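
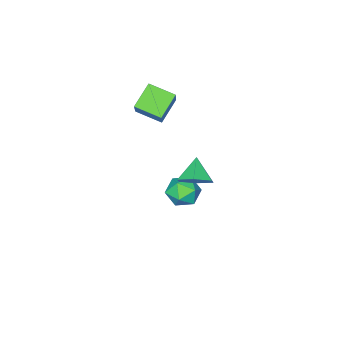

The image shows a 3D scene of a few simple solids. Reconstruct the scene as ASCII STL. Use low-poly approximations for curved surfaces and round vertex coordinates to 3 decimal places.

solid 
facet normal 0.535 0.529 -0.659
outer loop
vertex 1.295 1.812 3.016
vertex 0.466 2.24 2.686
vertex 0.973 2.652 3.429
endloop
endfacet
facet normal 0.396 -0.279 0.875
outer loop
vertex 1.295 1.812 3.016
vertex 0.973 2.652 3.429
vertex -0.306 1.48 3.634
endloop
endfacet
facet normal 0.536 0.529 -0.659
outer loop
vertex 0.973 2.652 3.429
vertex 0.466 2.24 2.686
vertex 0.144 3.081 3.099
endloop
endfacet
facet normal -0.180 0.357 0.917
outer loop
vertex 0.973 2.652 3.429
vertex 0.144 3.081 3.099
vertex -0.306 1.48 3.634
endloop
endfacet
facet normal 0.536 0.529 -0.658
outer loop
vertex 0.144 3.081 3.099
vertex 0.466 2.24 2.686
vertex -0.364 2.669 2.355
endloop
endfacet
facet normal -0.850 0.365 0.378
outer loop
vertex 0.144 3.081 3.099
vertex -0.364 2.669 2.355
vertex -0.306 1.48 3.634
endloop
endfacet
facet normal 0.536 0.529 -0.658
outer loop
vertex -0.364 2.669 2.355
vertex 0.466 2.24 2.686
vertex -0.042 1.829 1.942
endloop
endfacet
facet normal -0.944 -0.263 -0.201
outer loop
vertex -0.364 2.669 2.355
vertex -0.042 1.829 1.942
vertex -0.306 1.48 3.634
endloop
endfacet
facet normal 0.536 0.529 -0.658
outer loop
vertex -0.042 1.829 1.942
vertex 0.466 2.24 2.686
vertex 0.787 1.4 2.273
endloop
endfacet
facet normal -0.368 -0.898 -0.243
outer loop
vertex -0.042 1.829 1.942
vertex 0.787 1.4 2.273
vertex -0.306 1.48 3.634
endloop
endfacet
facet normal 0.535 0.529 -0.659
outer loop
vertex 0.787 1.4 2.273
vertex 0.466 2.24 2.686
vertex 1.295 1.812 3.016
endloop
endfacet
facet normal 0.302 -0.906 0.296
outer loop
vertex 0.787 1.4 2.273
vertex 1.295 1.812 3.016
vertex -0.306 1.48 3.634
endloop
endfacet
facet normal -0.679 0.511 0.527
outer loop
vertex -3.437 -1.486 -2.987
vertex -3.203 -2.062 -2.126
vertex -2.676 -1.161 -2.321
endloop
endfacet
facet normal -0.399 0.917 0.009
outer loop
vertex -3.437 -1.486 -2.987
vertex -2.676 -1.161 -2.321
vertex -2.53 -1.087 -3.37
endloop
endfacet
facet normal -0.520 0.592 -0.615
outer loop
vertex -3.437 -1.486 -2.987
vertex -2.53 -1.087 -3.37
vertex -2.967 -1.942 -3.824
endloop
endfacet
facet normal -0.875 -0.014 -0.484
outer loop
vertex -3.437 -1.486 -2.987
vertex -2.967 -1.942 -3.824
vertex -3.383 -2.544 -3.054
endloop
endfacet
facet normal -0.973 -0.064 0.222
outer loop
vertex -3.437 -1.486 -2.987
vertex -3.383 -2.544 -3.054
vertex -3.203 -2.062 -2.126
endloop
endfacet
facet normal 0.306 0.946 0.109
outer loop
vertex -2.53 -1.087 -3.37
vertex -2.676 -1.161 -2.321
vertex -1.737 -1.416 -2.746
endloop
endfacet
facet normal -0.147 0.291 0.945
outer loop
vertex -2.676 -1.161 -2.321
vertex -3.203 -2.062 -2.126
vertex -2.153 -2.018 -1.976
endloop
endfacet
facet normal -0.621 -0.639 0.453
outer loop
vertex -3.203 -2.062 -2.126
vertex -3.383 -2.544 -3.054
vertex -2.59 -2.873 -2.43
endloop
endfacet
facet normal -0.463 -0.559 -0.688
outer loop
vertex -3.383 -2.544 -3.054
vertex -2.967 -1.942 -3.824
vertex -2.444 -2.799 -3.479
endloop
endfacet
facet normal 0.111 0.421 -0.900
outer loop
vertex -2.967 -1.942 -3.824
vertex -2.53 -1.087 -3.37
vertex -1.917 -1.898 -3.674
endloop
endfacet
facet normal 0.875 0.014 0.484
outer loop
vertex -1.683 -2.474 -2.813
vertex -1.737 -1.416 -2.746
vertex -2.153 -2.018 -1.976
endloop
endfacet
facet normal 0.520 -0.592 0.615
outer loop
vertex -1.683 -2.474 -2.813
vertex -2.153 -2.018 -1.976
vertex -2.59 -2.873 -2.43
endloop
endfacet
facet normal 0.399 -0.917 -0.009
outer loop
vertex -1.683 -2.474 -2.813
vertex -2.59 -2.873 -2.43
vertex -2.444 -2.799 -3.479
endloop
endfacet
facet normal 0.679 -0.511 -0.527
outer loop
vertex -1.683 -2.474 -2.813
vertex -2.444 -2.799 -3.479
vertex -1.917 -1.898 -3.674
endloop
endfacet
facet normal 0.973 0.064 -0.222
outer loop
vertex -1.683 -2.474 -2.813
vertex -1.917 -1.898 -3.674
vertex -1.737 -1.416 -2.746
endloop
endfacet
facet normal 0.463 0.559 0.688
outer loop
vertex -2.153 -2.018 -1.976
vertex -1.737 -1.416 -2.746
vertex -2.676 -1.161 -2.321
endloop
endfacet
facet normal -0.111 -0.421 0.900
outer loop
vertex -2.59 -2.873 -2.43
vertex -2.153 -2.018 -1.976
vertex -3.203 -2.062 -2.126
endloop
endfacet
facet normal -0.306 -0.946 -0.109
outer loop
vertex -2.444 -2.799 -3.479
vertex -2.59 -2.873 -2.43
vertex -3.383 -2.544 -3.054
endloop
endfacet
facet normal 0.147 -0.291 -0.945
outer loop
vertex -1.917 -1.898 -3.674
vertex -2.444 -2.799 -3.479
vertex -2.967 -1.942 -3.824
endloop
endfacet
facet normal 0.621 0.639 -0.453
outer loop
vertex -1.737 -1.416 -2.746
vertex -1.917 -1.898 -3.674
vertex -2.53 -1.087 -3.37
endloop
endfacet
facet normal -0.779 -0.185 0.599
outer loop
vertex -2.185 -4.271 4.873
vertex -2.867 -2.926 4.401
vertex -3.171 -5.337 3.261
endloop
endfacet
facet normal 0.431 -0.851 0.299
outer loop
vertex -1.893 -5.034 2.279
vertex -2.185 -4.271 4.873
vertex -3.171 -5.337 3.261
endloop
endfacet
facet normal -0.779 -0.185 0.599
outer loop
vertex -3.171 -5.337 3.261
vertex -2.867 -2.926 4.401
vertex -3.853 -3.992 2.789
endloop
endfacet
facet normal -0.454 -0.491 -0.743
outer loop
vertex -3.853 -3.992 2.789
vertex -1.893 -5.034 2.279
vertex -3.171 -5.337 3.261
endloop
endfacet
facet normal 0.454 0.491 0.743
outer loop
vertex -2.185 -4.271 4.873
vertex -1.589 -2.623 3.419
vertex -2.867 -2.926 4.401
endloop
endfacet
facet normal 0.431 -0.851 0.299
outer loop
vertex -0.907 -3.968 3.891
vertex -2.185 -4.271 4.873
vertex -1.893 -5.034 2.279
endloop
endfacet
facet normal 0.454 0.491 0.743
outer loop
vertex -0.907 -3.968 3.891
vertex -1.589 -2.623 3.419
vertex -2.185 -4.271 4.873
endloop
endfacet
facet normal -0.431 0.851 -0.299
outer loop
vertex -2.867 -2.926 4.401
vertex -1.589 -2.623 3.419
vertex -3.853 -3.992 2.789
endloop
endfacet
facet normal -0.454 -0.491 -0.743
outer loop
vertex -2.575 -3.689 1.807
vertex -1.893 -5.034 2.279
vertex -3.853 -3.992 2.789
endloop
endfacet
facet normal -0.431 0.851 -0.299
outer loop
vertex -3.853 -3.992 2.789
vertex -1.589 -2.623 3.419
vertex -2.575 -3.689 1.807
endloop
endfacet
facet normal 0.779 0.185 -0.599
outer loop
vertex -2.575 -3.689 1.807
vertex -0.907 -3.968 3.891
vertex -1.893 -5.034 2.279
endloop
endfacet
facet normal 0.779 0.185 -0.599
outer loop
vertex -1.589 -2.623 3.419
vertex -0.907 -3.968 3.891
vertex -2.575 -3.689 1.807
endloop
endfacet

endsolid


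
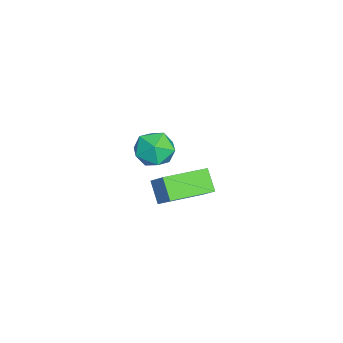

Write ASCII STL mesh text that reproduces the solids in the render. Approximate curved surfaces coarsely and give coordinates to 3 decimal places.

solid 
facet normal -0.966 0.189 -0.174
outer loop
vertex -1.379 -1.398 2.224
vertex -1.549 -1.529 3.026
vertex -1.352 -0.766 2.762
endloop
endfacet
facet normal -0.550 0.555 -0.624
outer loop
vertex -1.379 -1.398 2.224
vertex -1.352 -0.766 2.762
vertex -0.765 -0.84 2.179
endloop
endfacet
facet normal -0.150 0.086 -0.985
outer loop
vertex -1.379 -1.398 2.224
vertex -0.765 -0.84 2.179
vertex -0.599 -1.649 2.083
endloop
endfacet
facet normal -0.320 -0.568 -0.758
outer loop
vertex -1.379 -1.398 2.224
vertex -0.599 -1.649 2.083
vertex -1.084 -2.074 2.606
endloop
endfacet
facet normal -0.824 -0.505 -0.257
outer loop
vertex -1.379 -1.398 2.224
vertex -1.084 -2.074 2.606
vertex -1.549 -1.529 3.026
endloop
endfacet
facet normal -0.113 0.965 -0.236
outer loop
vertex -0.765 -0.84 2.179
vertex -1.352 -0.766 2.762
vertex -0.556 -0.626 2.954
endloop
endfacet
facet normal -0.787 0.373 0.491
outer loop
vertex -1.352 -0.766 2.762
vertex -1.549 -1.529 3.026
vertex -1.041 -1.051 3.477
endloop
endfacet
facet normal -0.557 -0.750 0.357
outer loop
vertex -1.549 -1.529 3.026
vertex -1.084 -2.074 2.606
vertex -0.875 -1.86 3.381
endloop
endfacet
facet normal 0.259 -0.853 -0.453
outer loop
vertex -1.084 -2.074 2.606
vertex -0.599 -1.649 2.083
vertex -0.288 -1.934 2.798
endloop
endfacet
facet normal 0.534 0.207 -0.820
outer loop
vertex -0.599 -1.649 2.083
vertex -0.765 -0.84 2.179
vertex -0.091 -1.171 2.534
endloop
endfacet
facet normal 0.320 0.568 0.758
outer loop
vertex -0.261 -1.302 3.336
vertex -0.556 -0.626 2.954
vertex -1.041 -1.051 3.477
endloop
endfacet
facet normal 0.150 -0.086 0.985
outer loop
vertex -0.261 -1.302 3.336
vertex -1.041 -1.051 3.477
vertex -0.875 -1.86 3.381
endloop
endfacet
facet normal 0.550 -0.555 0.624
outer loop
vertex -0.261 -1.302 3.336
vertex -0.875 -1.86 3.381
vertex -0.288 -1.934 2.798
endloop
endfacet
facet normal 0.966 -0.189 0.174
outer loop
vertex -0.261 -1.302 3.336
vertex -0.288 -1.934 2.798
vertex -0.091 -1.171 2.534
endloop
endfacet
facet normal 0.824 0.505 0.257
outer loop
vertex -0.261 -1.302 3.336
vertex -0.091 -1.171 2.534
vertex -0.556 -0.626 2.954
endloop
endfacet
facet normal -0.259 0.853 0.453
outer loop
vertex -1.041 -1.051 3.477
vertex -0.556 -0.626 2.954
vertex -1.352 -0.766 2.762
endloop
endfacet
facet normal -0.534 -0.207 0.820
outer loop
vertex -0.875 -1.86 3.381
vertex -1.041 -1.051 3.477
vertex -1.549 -1.529 3.026
endloop
endfacet
facet normal 0.113 -0.965 0.236
outer loop
vertex -0.288 -1.934 2.798
vertex -0.875 -1.86 3.381
vertex -1.084 -2.074 2.606
endloop
endfacet
facet normal 0.787 -0.373 -0.491
outer loop
vertex -0.091 -1.171 2.534
vertex -0.288 -1.934 2.798
vertex -0.599 -1.649 2.083
endloop
endfacet
facet normal 0.557 0.750 -0.357
outer loop
vertex -0.556 -0.626 2.954
vertex -0.091 -1.171 2.534
vertex -0.765 -0.84 2.179
endloop
endfacet
facet normal -0.511 0.856 -0.081
outer loop
vertex -4.925 -0.209 -1.654
vertex -4.21 0.294 -0.847
vertex -4.279 0.104 -2.421
endloop
endfacet
facet normal -0.601 -0.423 -0.679
outer loop
vertex -3.35 -1.454 -2.273
vertex -4.925 -0.209 -1.654
vertex -4.279 0.104 -2.421
endloop
endfacet
facet normal -0.511 0.856 -0.081
outer loop
vertex -4.279 0.104 -2.421
vertex -4.21 0.294 -0.847
vertex -3.564 0.607 -1.613
endloop
endfacet
facet normal 0.615 0.298 -0.730
outer loop
vertex -3.564 0.607 -1.613
vertex -3.35 -1.454 -2.273
vertex -4.279 0.104 -2.421
endloop
endfacet
facet normal -0.615 -0.297 0.730
outer loop
vertex -4.925 -0.209 -1.654
vertex -3.281 -1.264 -0.699
vertex -4.21 0.294 -0.847
endloop
endfacet
facet normal -0.601 -0.422 -0.679
outer loop
vertex -3.996 -1.767 -1.507
vertex -4.925 -0.209 -1.654
vertex -3.35 -1.454 -2.273
endloop
endfacet
facet normal -0.615 -0.298 0.730
outer loop
vertex -3.996 -1.767 -1.507
vertex -3.281 -1.264 -0.699
vertex -4.925 -0.209 -1.654
endloop
endfacet
facet normal 0.600 0.423 0.679
outer loop
vertex -4.21 0.294 -0.847
vertex -3.281 -1.264 -0.699
vertex -3.564 0.607 -1.613
endloop
endfacet
facet normal 0.615 0.298 -0.730
outer loop
vertex -2.635 -0.951 -1.466
vertex -3.35 -1.454 -2.273
vertex -3.564 0.607 -1.613
endloop
endfacet
facet normal 0.601 0.422 0.679
outer loop
vertex -3.564 0.607 -1.613
vertex -3.281 -1.264 -0.699
vertex -2.635 -0.951 -1.466
endloop
endfacet
facet normal 0.511 -0.856 0.081
outer loop
vertex -2.635 -0.951 -1.466
vertex -3.996 -1.767 -1.507
vertex -3.35 -1.454 -2.273
endloop
endfacet
facet normal 0.511 -0.856 0.081
outer loop
vertex -3.281 -1.264 -0.699
vertex -3.996 -1.767 -1.507
vertex -2.635 -0.951 -1.466
endloop
endfacet

endsolid


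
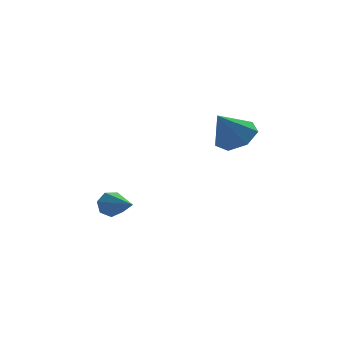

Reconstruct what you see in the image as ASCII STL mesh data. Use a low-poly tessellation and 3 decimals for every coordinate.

solid 
facet normal -0.252 0.898 -0.359
outer loop
vertex 0.543 3.101 -1.16
vertex 0.234 2.829 -1.623
vertex 0.025 2.994 -1.064
endloop
endfacet
facet normal 0.160 0.107 0.981
outer loop
vertex 0.543 3.101 -1.16
vertex 0.025 2.994 -1.064
vertex 0.686 1.211 -0.977
endloop
endfacet
facet normal -0.252 0.899 -0.359
outer loop
vertex 0.025 2.994 -1.064
vertex 0.234 2.829 -1.623
vertex -0.336 2.763 -1.389
endloop
endfacet
facet normal -0.592 -0.181 0.786
outer loop
vertex 0.025 2.994 -1.064
vertex -0.336 2.763 -1.389
vertex 0.686 1.211 -0.977
endloop
endfacet
facet normal -0.251 0.899 -0.358
outer loop
vertex -0.336 2.763 -1.389
vertex 0.234 2.829 -1.623
vertex -0.268 2.582 -1.891
endloop
endfacet
facet normal -0.842 -0.534 0.078
outer loop
vertex -0.336 2.763 -1.389
vertex -0.268 2.582 -1.891
vertex 0.686 1.211 -0.977
endloop
endfacet
facet normal -0.251 0.899 -0.359
outer loop
vertex -0.268 2.582 -1.891
vertex 0.234 2.829 -1.623
vertex 0.179 2.587 -2.191
endloop
endfacet
facet normal -0.401 -0.685 -0.609
outer loop
vertex -0.268 2.582 -1.891
vertex 0.179 2.587 -2.191
vertex 0.686 1.211 -0.977
endloop
endfacet
facet normal -0.251 0.899 -0.359
outer loop
vertex 0.179 2.587 -2.191
vertex 0.234 2.829 -1.623
vertex 0.667 2.774 -2.064
endloop
endfacet
facet normal 0.396 -0.521 -0.756
outer loop
vertex 0.179 2.587 -2.191
vertex 0.667 2.774 -2.064
vertex 0.686 1.211 -0.977
endloop
endfacet
facet normal -0.252 0.899 -0.359
outer loop
vertex 0.667 2.774 -2.064
vertex 0.234 2.829 -1.623
vertex 0.829 3.003 -1.605
endloop
endfacet
facet normal 0.953 -0.165 -0.254
outer loop
vertex 0.667 2.774 -2.064
vertex 0.829 3.003 -1.605
vertex 0.686 1.211 -0.977
endloop
endfacet
facet normal -0.252 0.898 -0.360
outer loop
vertex 0.829 3.003 -1.605
vertex 0.234 2.829 -1.623
vertex 0.543 3.101 -1.16
endloop
endfacet
facet normal 0.847 0.114 0.519
outer loop
vertex 0.829 3.003 -1.605
vertex 0.543 3.101 -1.16
vertex 0.686 1.211 -0.977
endloop
endfacet
facet normal 0.544 0.191 -0.817
outer loop
vertex 4.901 -0.02 3.325
vertex 4.213 -0.279 2.806
vertex 4.399 0.543 3.122
endloop
endfacet
facet normal 0.211 0.493 0.844
outer loop
vertex 4.901 -0.02 3.325
vertex 4.399 0.543 3.122
vertex 3.407 -0.561 4.014
endloop
endfacet
facet normal 0.544 0.191 -0.817
outer loop
vertex 4.399 0.543 3.122
vertex 4.213 -0.279 2.806
vertex 3.757 0.487 2.681
endloop
endfacet
facet normal -0.408 0.767 0.496
outer loop
vertex 4.399 0.543 3.122
vertex 3.757 0.487 2.681
vertex 3.407 -0.561 4.014
endloop
endfacet
facet normal 0.544 0.191 -0.817
outer loop
vertex 3.757 0.487 2.681
vertex 4.213 -0.279 2.806
vertex 3.458 -0.145 2.334
endloop
endfacet
facet normal -0.916 0.395 0.070
outer loop
vertex 3.757 0.487 2.681
vertex 3.458 -0.145 2.334
vertex 3.407 -0.561 4.014
endloop
endfacet
facet normal 0.545 0.192 -0.817
outer loop
vertex 3.458 -0.145 2.334
vertex 4.213 -0.279 2.806
vertex 3.728 -0.878 2.342
endloop
endfacet
facet normal -0.932 -0.345 -0.114
outer loop
vertex 3.458 -0.145 2.334
vertex 3.728 -0.878 2.342
vertex 3.407 -0.561 4.014
endloop
endfacet
facet normal 0.544 0.192 -0.817
outer loop
vertex 3.728 -0.878 2.342
vertex 4.213 -0.279 2.806
vertex 4.363 -1.16 2.699
endloop
endfacet
facet normal -0.444 -0.892 0.084
outer loop
vertex 3.728 -0.878 2.342
vertex 4.363 -1.16 2.699
vertex 3.407 -0.561 4.014
endloop
endfacet
facet normal 0.545 0.192 -0.816
outer loop
vertex 4.363 -1.16 2.699
vertex 4.213 -0.279 2.806
vertex 4.885 -0.778 3.137
endloop
endfacet
facet normal 0.182 -0.838 0.514
outer loop
vertex 4.363 -1.16 2.699
vertex 4.885 -0.778 3.137
vertex 3.407 -0.561 4.014
endloop
endfacet
facet normal 0.544 0.191 -0.817
outer loop
vertex 4.885 -0.778 3.137
vertex 4.213 -0.279 2.806
vertex 4.901 -0.02 3.325
endloop
endfacet
facet normal 0.473 -0.221 0.853
outer loop
vertex 4.885 -0.778 3.137
vertex 4.901 -0.02 3.325
vertex 3.407 -0.561 4.014
endloop
endfacet

endsolid


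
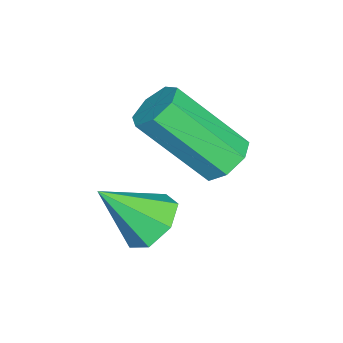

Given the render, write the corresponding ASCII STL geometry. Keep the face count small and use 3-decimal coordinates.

solid 
facet normal -0.078 0.693 -0.717
outer loop
vertex 2.353 3.97 2.437
vertex 1.807 3.828 2.359
vertex 2.026 4.218 2.712
endloop
endfacet
facet normal 0.746 0.517 0.420
outer loop
vertex 2.353 3.97 2.437
vertex 2.026 4.218 2.712
vertex 2.5 2.653 3.799
endloop
endfacet
facet normal 0.746 0.517 0.420
outer loop
vertex 2.5 2.653 3.799
vertex 2.026 4.218 2.712
vertex 2.173 2.901 4.074
endloop
endfacet
facet normal 0.077 -0.693 0.716
outer loop
vertex 2.5 2.653 3.799
vertex 2.173 2.901 4.074
vertex 1.953 2.512 3.721
endloop
endfacet
facet normal -0.078 0.693 -0.717
outer loop
vertex 2.026 4.218 2.712
vertex 1.807 3.828 2.359
vertex 1.534 4.173 2.722
endloop
endfacet
facet normal -0.051 0.715 0.697
outer loop
vertex 2.026 4.218 2.712
vertex 1.534 4.173 2.722
vertex 2.173 2.901 4.074
endloop
endfacet
facet normal -0.051 0.715 0.697
outer loop
vertex 2.173 2.901 4.074
vertex 1.534 4.173 2.722
vertex 1.68 2.856 4.084
endloop
endfacet
facet normal 0.078 -0.694 0.716
outer loop
vertex 2.173 2.901 4.074
vertex 1.68 2.856 4.084
vertex 1.953 2.512 3.721
endloop
endfacet
facet normal -0.076 0.694 -0.716
outer loop
vertex 1.534 4.173 2.722
vertex 1.807 3.828 2.359
vertex 1.247 3.869 2.458
endloop
endfacet
facet normal -0.811 0.375 0.450
outer loop
vertex 1.534 4.173 2.722
vertex 1.247 3.869 2.458
vertex 1.68 2.856 4.084
endloop
endfacet
facet normal -0.811 0.375 0.450
outer loop
vertex 1.68 2.856 4.084
vertex 1.247 3.869 2.458
vertex 1.393 2.552 3.82
endloop
endfacet
facet normal 0.077 -0.694 0.716
outer loop
vertex 1.68 2.856 4.084
vertex 1.393 2.552 3.82
vertex 1.953 2.512 3.721
endloop
endfacet
facet normal -0.076 0.693 -0.717
outer loop
vertex 1.247 3.869 2.458
vertex 1.807 3.828 2.359
vertex 1.382 3.534 2.12
endloop
endfacet
facet normal -0.959 -0.248 -0.137
outer loop
vertex 1.247 3.869 2.458
vertex 1.382 3.534 2.12
vertex 1.393 2.552 3.82
endloop
endfacet
facet normal -0.959 -0.248 -0.137
outer loop
vertex 1.393 2.552 3.82
vertex 1.382 3.534 2.12
vertex 1.528 2.217 3.482
endloop
endfacet
facet normal 0.077 -0.693 0.717
outer loop
vertex 1.393 2.552 3.82
vertex 1.528 2.217 3.482
vertex 1.953 2.512 3.721
endloop
endfacet
facet normal -0.077 0.693 -0.716
outer loop
vertex 1.382 3.534 2.12
vertex 1.807 3.828 2.359
vertex 1.836 3.421 1.962
endloop
endfacet
facet normal -0.386 -0.684 -0.620
outer loop
vertex 1.382 3.534 2.12
vertex 1.836 3.421 1.962
vertex 1.528 2.217 3.482
endloop
endfacet
facet normal -0.386 -0.683 -0.620
outer loop
vertex 1.528 2.217 3.482
vertex 1.836 3.421 1.962
vertex 1.983 2.104 3.323
endloop
endfacet
facet normal 0.078 -0.693 0.717
outer loop
vertex 1.528 2.217 3.482
vertex 1.983 2.104 3.323
vertex 1.953 2.512 3.721
endloop
endfacet
facet normal -0.077 0.693 -0.716
outer loop
vertex 1.836 3.421 1.962
vertex 1.807 3.828 2.359
vertex 2.269 3.615 2.103
endloop
endfacet
facet normal 0.478 -0.605 -0.637
outer loop
vertex 1.836 3.421 1.962
vertex 2.269 3.615 2.103
vertex 1.983 2.104 3.323
endloop
endfacet
facet normal 0.479 -0.604 -0.636
outer loop
vertex 1.983 2.104 3.323
vertex 2.269 3.615 2.103
vertex 2.416 2.298 3.465
endloop
endfacet
facet normal 0.076 -0.693 0.717
outer loop
vertex 1.983 2.104 3.323
vertex 2.416 2.298 3.465
vertex 1.953 2.512 3.721
endloop
endfacet
facet normal -0.078 0.693 -0.717
outer loop
vertex 2.269 3.615 2.103
vertex 1.807 3.828 2.359
vertex 2.353 3.97 2.437
endloop
endfacet
facet normal 0.982 -0.069 -0.173
outer loop
vertex 2.269 3.615 2.103
vertex 2.353 3.97 2.437
vertex 2.416 2.298 3.465
endloop
endfacet
facet normal 0.982 -0.069 -0.173
outer loop
vertex 2.416 2.298 3.465
vertex 2.353 3.97 2.437
vertex 2.5 2.653 3.799
endloop
endfacet
facet normal 0.076 -0.693 0.717
outer loop
vertex 2.416 2.298 3.465
vertex 2.5 2.653 3.799
vertex 1.953 2.512 3.721
endloop
endfacet
facet normal -0.239 0.670 -0.702
outer loop
vertex 3.998 2.658 1.5
vertex 3.572 2.942 1.916
vertex 4.212 3.077 1.827
endloop
endfacet
facet normal 0.915 -0.390 -0.099
outer loop
vertex 3.998 2.658 1.5
vertex 4.212 3.077 1.827
vertex 3.888 2.058 2.844
endloop
endfacet
facet normal -0.239 0.668 -0.704
outer loop
vertex 4.212 3.077 1.827
vertex 3.572 2.942 1.916
vertex 3.943 3.395 2.22
endloop
endfacet
facet normal 0.873 0.176 0.455
outer loop
vertex 4.212 3.077 1.827
vertex 3.943 3.395 2.22
vertex 3.888 2.058 2.844
endloop
endfacet
facet normal -0.241 0.669 -0.703
outer loop
vertex 3.943 3.395 2.22
vertex 3.572 2.942 1.916
vertex 3.395 3.371 2.385
endloop
endfacet
facet normal 0.248 0.401 0.882
outer loop
vertex 3.943 3.395 2.22
vertex 3.395 3.371 2.385
vertex 3.888 2.058 2.844
endloop
endfacet
facet normal -0.240 0.670 -0.703
outer loop
vertex 3.395 3.371 2.385
vertex 3.572 2.942 1.916
vertex 2.98 3.025 2.197
endloop
endfacet
facet normal -0.490 0.118 0.864
outer loop
vertex 3.395 3.371 2.385
vertex 2.98 3.025 2.197
vertex 3.888 2.058 2.844
endloop
endfacet
facet normal -0.240 0.669 -0.703
outer loop
vertex 2.98 3.025 2.197
vertex 3.572 2.942 1.916
vertex 3.011 2.616 1.797
endloop
endfacet
facet normal -0.785 -0.462 0.412
outer loop
vertex 2.98 3.025 2.197
vertex 3.011 2.616 1.797
vertex 3.888 2.058 2.844
endloop
endfacet
facet normal -0.239 0.669 -0.704
outer loop
vertex 3.011 2.616 1.797
vertex 3.572 2.942 1.916
vertex 3.464 2.452 1.487
endloop
endfacet
facet normal -0.416 -0.900 -0.131
outer loop
vertex 3.011 2.616 1.797
vertex 3.464 2.452 1.487
vertex 3.888 2.058 2.844
endloop
endfacet
facet normal -0.241 0.669 -0.703
outer loop
vertex 3.464 2.452 1.487
vertex 3.572 2.942 1.916
vertex 3.998 2.658 1.5
endloop
endfacet
facet normal 0.343 -0.868 -0.359
outer loop
vertex 3.464 2.452 1.487
vertex 3.998 2.658 1.5
vertex 3.888 2.058 2.844
endloop
endfacet

endsolid


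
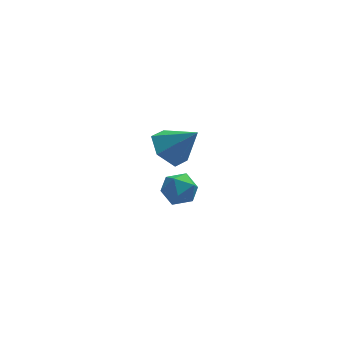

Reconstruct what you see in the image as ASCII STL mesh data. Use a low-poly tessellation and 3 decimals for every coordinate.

solid 
facet normal 0.344 -0.010 0.939
outer loop
vertex 2.944 4.199 -2.414
vertex 2.281 3.535 -2.178
vertex 3.15 3.258 -2.499
endloop
endfacet
facet normal 0.866 0.146 0.478
outer loop
vertex 2.944 4.199 -2.414
vertex 3.15 3.258 -2.499
vertex 3.426 3.877 -3.189
endloop
endfacet
facet normal 0.673 0.731 0.115
outer loop
vertex 2.944 4.199 -2.414
vertex 3.426 3.877 -3.189
vertex 2.727 4.537 -3.294
endloop
endfacet
facet normal 0.031 0.936 0.352
outer loop
vertex 2.944 4.199 -2.414
vertex 2.727 4.537 -3.294
vertex 2.019 4.326 -2.67
endloop
endfacet
facet normal -0.173 0.478 0.861
outer loop
vertex 2.944 4.199 -2.414
vertex 2.019 4.326 -2.67
vertex 2.281 3.535 -2.178
endloop
endfacet
facet normal 0.919 -0.393 0.015
outer loop
vertex 3.426 3.877 -3.189
vertex 3.15 3.258 -2.499
vertex 3.061 3.014 -3.43
endloop
endfacet
facet normal 0.075 -0.645 0.760
outer loop
vertex 3.15 3.258 -2.499
vertex 2.281 3.535 -2.178
vertex 2.353 2.803 -2.806
endloop
endfacet
facet normal -0.759 0.144 0.635
outer loop
vertex 2.281 3.535 -2.178
vertex 2.019 4.326 -2.67
vertex 1.654 3.463 -2.911
endloop
endfacet
facet normal -0.430 0.882 -0.190
outer loop
vertex 2.019 4.326 -2.67
vertex 2.727 4.537 -3.294
vertex 1.93 4.082 -3.601
endloop
endfacet
facet normal 0.607 0.551 -0.573
outer loop
vertex 2.727 4.537 -3.294
vertex 3.426 3.877 -3.189
vertex 2.799 3.805 -3.922
endloop
endfacet
facet normal -0.031 -0.936 -0.352
outer loop
vertex 2.136 3.141 -3.686
vertex 3.061 3.014 -3.43
vertex 2.353 2.803 -2.806
endloop
endfacet
facet normal -0.673 -0.731 -0.115
outer loop
vertex 2.136 3.141 -3.686
vertex 2.353 2.803 -2.806
vertex 1.654 3.463 -2.911
endloop
endfacet
facet normal -0.866 -0.146 -0.478
outer loop
vertex 2.136 3.141 -3.686
vertex 1.654 3.463 -2.911
vertex 1.93 4.082 -3.601
endloop
endfacet
facet normal -0.344 0.010 -0.939
outer loop
vertex 2.136 3.141 -3.686
vertex 1.93 4.082 -3.601
vertex 2.799 3.805 -3.922
endloop
endfacet
facet normal 0.173 -0.478 -0.861
outer loop
vertex 2.136 3.141 -3.686
vertex 2.799 3.805 -3.922
vertex 3.061 3.014 -3.43
endloop
endfacet
facet normal 0.430 -0.882 0.190
outer loop
vertex 2.353 2.803 -2.806
vertex 3.061 3.014 -3.43
vertex 3.15 3.258 -2.499
endloop
endfacet
facet normal -0.607 -0.551 0.573
outer loop
vertex 1.654 3.463 -2.911
vertex 2.353 2.803 -2.806
vertex 2.281 3.535 -2.178
endloop
endfacet
facet normal -0.919 0.393 -0.015
outer loop
vertex 1.93 4.082 -3.601
vertex 1.654 3.463 -2.911
vertex 2.019 4.326 -2.67
endloop
endfacet
facet normal -0.075 0.645 -0.760
outer loop
vertex 2.799 3.805 -3.922
vertex 1.93 4.082 -3.601
vertex 2.727 4.537 -3.294
endloop
endfacet
facet normal 0.759 -0.144 -0.635
outer loop
vertex 3.061 3.014 -3.43
vertex 2.799 3.805 -3.922
vertex 3.426 3.877 -3.189
endloop
endfacet
facet normal -0.652 0.257 -0.714
outer loop
vertex 2.442 0.526 1.457
vertex 1.683 0.687 2.208
vertex 2.329 1.5 1.911
endloop
endfacet
facet normal 0.969 0.188 -0.163
outer loop
vertex 2.442 0.526 1.457
vertex 2.329 1.5 1.911
vertex 2.837 0.233 3.472
endloop
endfacet
facet normal -0.652 0.257 -0.714
outer loop
vertex 2.329 1.5 1.911
vertex 1.683 0.687 2.208
vertex 1.57 1.661 2.662
endloop
endfacet
facet normal 0.556 0.724 0.407
outer loop
vertex 2.329 1.5 1.911
vertex 1.57 1.661 2.662
vertex 2.837 0.233 3.472
endloop
endfacet
facet normal -0.652 0.257 -0.714
outer loop
vertex 1.57 1.661 2.662
vertex 1.683 0.687 2.208
vertex 0.924 0.848 2.959
endloop
endfacet
facet normal -0.108 0.416 0.903
outer loop
vertex 1.57 1.661 2.662
vertex 0.924 0.848 2.959
vertex 2.837 0.233 3.472
endloop
endfacet
facet normal -0.652 0.256 -0.714
outer loop
vertex 0.924 0.848 2.959
vertex 1.683 0.687 2.208
vertex 1.037 -0.126 2.506
endloop
endfacet
facet normal -0.360 -0.427 0.829
outer loop
vertex 0.924 0.848 2.959
vertex 1.037 -0.126 2.506
vertex 2.837 0.233 3.472
endloop
endfacet
facet normal -0.652 0.256 -0.714
outer loop
vertex 1.037 -0.126 2.506
vertex 1.683 0.687 2.208
vertex 1.796 -0.287 1.755
endloop
endfacet
facet normal 0.053 -0.964 0.260
outer loop
vertex 1.037 -0.126 2.506
vertex 1.796 -0.287 1.755
vertex 2.837 0.233 3.472
endloop
endfacet
facet normal -0.652 0.256 -0.714
outer loop
vertex 1.796 -0.287 1.755
vertex 1.683 0.687 2.208
vertex 2.442 0.526 1.457
endloop
endfacet
facet normal 0.717 -0.656 -0.236
outer loop
vertex 1.796 -0.287 1.755
vertex 2.442 0.526 1.457
vertex 2.837 0.233 3.472
endloop
endfacet

endsolid


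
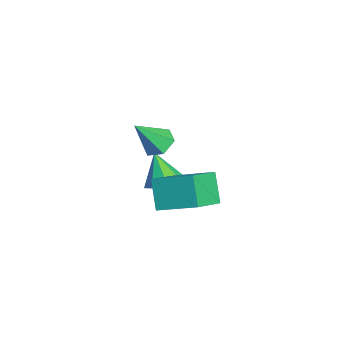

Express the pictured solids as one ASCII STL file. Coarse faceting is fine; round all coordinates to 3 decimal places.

solid 
facet normal -0.299 0.534 -0.791
outer loop
vertex 0.828 -0.204 2.232
vertex 0.432 0.214 2.664
vertex 1.117 0.388 2.523
endloop
endfacet
facet normal 0.916 -0.372 -0.153
outer loop
vertex 0.828 -0.204 2.232
vertex 1.117 0.388 2.523
vertex 0.928 -0.674 3.976
endloop
endfacet
facet normal -0.299 0.535 -0.790
outer loop
vertex 1.117 0.388 2.523
vertex 0.432 0.214 2.664
vertex 0.72 0.806 2.956
endloop
endfacet
facet normal 0.835 0.387 0.392
outer loop
vertex 1.117 0.388 2.523
vertex 0.72 0.806 2.956
vertex 0.928 -0.674 3.976
endloop
endfacet
facet normal -0.298 0.535 -0.791
outer loop
vertex 0.72 0.806 2.956
vertex 0.432 0.214 2.664
vertex 0.036 0.632 3.096
endloop
endfacet
facet normal 0.023 0.570 0.822
outer loop
vertex 0.72 0.806 2.956
vertex 0.036 0.632 3.096
vertex 0.928 -0.674 3.976
endloop
endfacet
facet normal -0.299 0.534 -0.791
outer loop
vertex 0.036 0.632 3.096
vertex 0.432 0.214 2.664
vertex -0.252 0.04 2.805
endloop
endfacet
facet normal -0.706 -0.005 0.708
outer loop
vertex 0.036 0.632 3.096
vertex -0.252 0.04 2.805
vertex 0.928 -0.674 3.976
endloop
endfacet
facet normal -0.299 0.535 -0.790
outer loop
vertex -0.252 0.04 2.805
vertex 0.432 0.214 2.664
vertex 0.144 -0.378 2.372
endloop
endfacet
facet normal -0.625 -0.763 0.165
outer loop
vertex -0.252 0.04 2.805
vertex 0.144 -0.378 2.372
vertex 0.928 -0.674 3.976
endloop
endfacet
facet normal -0.298 0.535 -0.791
outer loop
vertex 0.144 -0.378 2.372
vertex 0.432 0.214 2.664
vertex 0.828 -0.204 2.232
endloop
endfacet
facet normal 0.186 -0.946 -0.266
outer loop
vertex 0.144 -0.378 2.372
vertex 0.828 -0.204 2.232
vertex 0.928 -0.674 3.976
endloop
endfacet
facet normal 0.452 0.264 -0.852
outer loop
vertex -1.931 -0.005 -1.731
vertex -2.583 0.543 -1.907
vertex -1.824 0.604 -1.486
endloop
endfacet
facet normal 0.570 -0.391 0.723
outer loop
vertex -1.931 -0.005 -1.731
vertex -1.824 0.604 -1.486
vertex -3.277 0.137 -0.593
endloop
endfacet
facet normal 0.452 0.262 -0.853
outer loop
vertex -1.824 0.604 -1.486
vertex -2.583 0.543 -1.907
vertex -2.161 1.178 -1.488
endloop
endfacet
facet normal 0.442 0.263 0.857
outer loop
vertex -1.824 0.604 -1.486
vertex -2.161 1.178 -1.488
vertex -3.277 0.137 -0.593
endloop
endfacet
facet normal 0.451 0.263 -0.853
outer loop
vertex -2.161 1.178 -1.488
vertex -2.583 0.543 -1.907
vertex -2.746 1.38 -1.735
endloop
endfacet
facet normal -0.066 0.690 0.721
outer loop
vertex -2.161 1.178 -1.488
vertex -2.746 1.38 -1.735
vertex -3.277 0.137 -0.593
endloop
endfacet
facet normal 0.450 0.263 -0.853
outer loop
vertex -2.746 1.38 -1.735
vertex -2.583 0.543 -1.907
vertex -3.235 1.091 -2.082
endloop
endfacet
facet normal -0.658 0.642 0.393
outer loop
vertex -2.746 1.38 -1.735
vertex -3.235 1.091 -2.082
vertex -3.277 0.137 -0.593
endloop
endfacet
facet normal 0.450 0.264 -0.853
outer loop
vertex -3.235 1.091 -2.082
vertex -2.583 0.543 -1.907
vertex -3.342 0.481 -2.327
endloop
endfacet
facet normal -0.987 0.147 0.066
outer loop
vertex -3.235 1.091 -2.082
vertex -3.342 0.481 -2.327
vertex -3.277 0.137 -0.593
endloop
endfacet
facet normal 0.450 0.264 -0.853
outer loop
vertex -3.342 0.481 -2.327
vertex -2.583 0.543 -1.907
vertex -3.004 -0.093 -2.326
endloop
endfacet
facet normal -0.860 -0.506 -0.068
outer loop
vertex -3.342 0.481 -2.327
vertex -3.004 -0.093 -2.326
vertex -3.277 0.137 -0.593
endloop
endfacet
facet normal 0.451 0.263 -0.853
outer loop
vertex -3.004 -0.093 -2.326
vertex -2.583 0.543 -1.907
vertex -2.42 -0.294 -2.079
endloop
endfacet
facet normal -0.351 -0.934 0.069
outer loop
vertex -3.004 -0.093 -2.326
vertex -2.42 -0.294 -2.079
vertex -3.277 0.137 -0.593
endloop
endfacet
facet normal 0.451 0.263 -0.853
outer loop
vertex -2.42 -0.294 -2.079
vertex -2.583 0.543 -1.907
vertex -1.931 -0.005 -1.731
endloop
endfacet
facet normal 0.242 -0.886 0.396
outer loop
vertex -2.42 -0.294 -2.079
vertex -1.931 -0.005 -1.731
vertex -3.277 0.137 -0.593
endloop
endfacet
facet normal -0.715 0.554 -0.426
outer loop
vertex 0.319 0.791 0.69
vertex 1.054 2.293 1.409
vertex 1.129 0.948 -0.466
endloop
endfacet
facet normal -0.404 -0.825 -0.395
outer loop
vertex 2.266 0.067 0.211
vertex 0.319 0.791 0.69
vertex 1.129 0.948 -0.466
endloop
endfacet
facet normal -0.715 0.554 -0.426
outer loop
vertex 1.129 0.948 -0.466
vertex 1.054 2.293 1.409
vertex 1.864 2.45 0.253
endloop
endfacet
facet normal 0.570 0.111 -0.814
outer loop
vertex 1.864 2.45 0.253
vertex 2.266 0.067 0.211
vertex 1.129 0.948 -0.466
endloop
endfacet
facet normal -0.570 -0.111 0.814
outer loop
vertex 0.319 0.791 0.69
vertex 2.191 1.412 2.086
vertex 1.054 2.293 1.409
endloop
endfacet
facet normal -0.404 -0.825 -0.395
outer loop
vertex 1.456 -0.09 1.367
vertex 0.319 0.791 0.69
vertex 2.266 0.067 0.211
endloop
endfacet
facet normal -0.570 -0.111 0.814
outer loop
vertex 1.456 -0.09 1.367
vertex 2.191 1.412 2.086
vertex 0.319 0.791 0.69
endloop
endfacet
facet normal 0.404 0.825 0.395
outer loop
vertex 1.054 2.293 1.409
vertex 2.191 1.412 2.086
vertex 1.864 2.45 0.253
endloop
endfacet
facet normal 0.570 0.111 -0.814
outer loop
vertex 3.001 1.569 0.93
vertex 2.266 0.067 0.211
vertex 1.864 2.45 0.253
endloop
endfacet
facet normal 0.404 0.825 0.395
outer loop
vertex 1.864 2.45 0.253
vertex 2.191 1.412 2.086
vertex 3.001 1.569 0.93
endloop
endfacet
facet normal 0.715 -0.554 0.426
outer loop
vertex 3.001 1.569 0.93
vertex 1.456 -0.09 1.367
vertex 2.266 0.067 0.211
endloop
endfacet
facet normal 0.715 -0.554 0.426
outer loop
vertex 2.191 1.412 2.086
vertex 1.456 -0.09 1.367
vertex 3.001 1.569 0.93
endloop
endfacet

endsolid


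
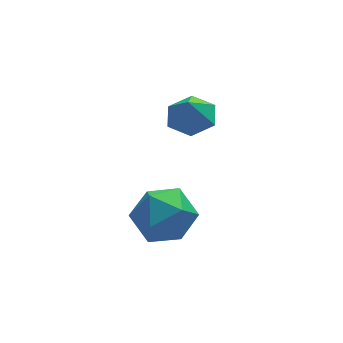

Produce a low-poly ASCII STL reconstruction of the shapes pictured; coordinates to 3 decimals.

solid 
facet normal 0.007 0.628 0.778
outer loop
vertex -1.204 -1.465 0.264
vertex -1.395 -2.368 0.995
vertex -0.293 -2.049 0.728
endloop
endfacet
facet normal 0.427 0.868 0.253
outer loop
vertex -1.204 -1.465 0.264
vertex -0.293 -2.049 0.728
vertex -0.271 -1.729 -0.405
endloop
endfacet
facet normal 0.028 0.942 -0.333
outer loop
vertex -1.204 -1.465 0.264
vertex -0.271 -1.729 -0.405
vertex -1.36 -1.85 -0.838
endloop
endfacet
facet normal -0.640 0.749 -0.171
outer loop
vertex -1.204 -1.465 0.264
vertex -1.36 -1.85 -0.838
vertex -2.054 -2.245 0.027
endloop
endfacet
facet normal -0.653 0.555 0.515
outer loop
vertex -1.204 -1.465 0.264
vertex -2.054 -2.245 0.027
vertex -1.395 -2.368 0.995
endloop
endfacet
facet normal 0.921 0.369 0.122
outer loop
vertex -0.271 -1.729 -0.405
vertex -0.293 -2.049 0.728
vertex 0.114 -2.795 -0.087
endloop
endfacet
facet normal 0.240 -0.018 0.971
outer loop
vertex -0.293 -2.049 0.728
vertex -1.395 -2.368 0.995
vertex -0.58 -3.19 0.778
endloop
endfacet
facet normal -0.827 -0.136 0.546
outer loop
vertex -1.395 -2.368 0.995
vertex -2.054 -2.245 0.027
vertex -1.669 -3.311 0.345
endloop
endfacet
facet normal -0.806 0.178 -0.565
outer loop
vertex -2.054 -2.245 0.027
vertex -1.36 -1.85 -0.838
vertex -1.647 -2.991 -0.788
endloop
endfacet
facet normal 0.274 0.490 -0.827
outer loop
vertex -1.36 -1.85 -0.838
vertex -0.271 -1.729 -0.405
vertex -0.545 -2.672 -1.055
endloop
endfacet
facet normal 0.640 -0.749 0.171
outer loop
vertex -0.736 -3.575 -0.324
vertex 0.114 -2.795 -0.087
vertex -0.58 -3.19 0.778
endloop
endfacet
facet normal -0.028 -0.942 0.333
outer loop
vertex -0.736 -3.575 -0.324
vertex -0.58 -3.19 0.778
vertex -1.669 -3.311 0.345
endloop
endfacet
facet normal -0.427 -0.868 -0.253
outer loop
vertex -0.736 -3.575 -0.324
vertex -1.669 -3.311 0.345
vertex -1.647 -2.991 -0.788
endloop
endfacet
facet normal -0.007 -0.628 -0.778
outer loop
vertex -0.736 -3.575 -0.324
vertex -1.647 -2.991 -0.788
vertex -0.545 -2.672 -1.055
endloop
endfacet
facet normal 0.653 -0.555 -0.515
outer loop
vertex -0.736 -3.575 -0.324
vertex -0.545 -2.672 -1.055
vertex 0.114 -2.795 -0.087
endloop
endfacet
facet normal 0.806 -0.178 0.565
outer loop
vertex -0.58 -3.19 0.778
vertex 0.114 -2.795 -0.087
vertex -0.293 -2.049 0.728
endloop
endfacet
facet normal -0.274 -0.490 0.827
outer loop
vertex -1.669 -3.311 0.345
vertex -0.58 -3.19 0.778
vertex -1.395 -2.368 0.995
endloop
endfacet
facet normal -0.921 -0.369 -0.122
outer loop
vertex -1.647 -2.991 -0.788
vertex -1.669 -3.311 0.345
vertex -2.054 -2.245 0.027
endloop
endfacet
facet normal -0.240 0.018 -0.971
outer loop
vertex -0.545 -2.672 -1.055
vertex -1.647 -2.991 -0.788
vertex -1.36 -1.85 -0.838
endloop
endfacet
facet normal 0.827 0.136 -0.546
outer loop
vertex 0.114 -2.795 -0.087
vertex -0.545 -2.672 -1.055
vertex -0.271 -1.729 -0.405
endloop
endfacet
facet normal 0.194 0.246 -0.950
outer loop
vertex 1.723 0.361 1.238
vertex 1.135 1.053 1.297
vertex 2.01 1.181 1.509
endloop
endfacet
facet normal 0.636 -0.434 0.638
outer loop
vertex 1.723 0.361 1.238
vertex 2.01 1.181 1.509
vertex 0.925 0.787 2.323
endloop
endfacet
facet normal 0.194 0.246 -0.950
outer loop
vertex 2.01 1.181 1.509
vertex 1.135 1.053 1.297
vertex 1.422 1.873 1.568
endloop
endfacet
facet normal 0.482 0.341 0.807
outer loop
vertex 2.01 1.181 1.509
vertex 1.422 1.873 1.568
vertex 0.925 0.787 2.323
endloop
endfacet
facet normal 0.194 0.246 -0.950
outer loop
vertex 1.422 1.873 1.568
vertex 1.135 1.053 1.297
vertex 0.546 1.745 1.356
endloop
endfacet
facet normal -0.268 0.630 0.729
outer loop
vertex 1.422 1.873 1.568
vertex 0.546 1.745 1.356
vertex 0.925 0.787 2.323
endloop
endfacet
facet normal 0.194 0.246 -0.950
outer loop
vertex 0.546 1.745 1.356
vertex 1.135 1.053 1.297
vertex 0.259 0.925 1.085
endloop
endfacet
facet normal -0.865 0.144 0.481
outer loop
vertex 0.546 1.745 1.356
vertex 0.259 0.925 1.085
vertex 0.925 0.787 2.323
endloop
endfacet
facet normal 0.194 0.246 -0.950
outer loop
vertex 0.259 0.925 1.085
vertex 1.135 1.053 1.297
vertex 0.847 0.233 1.026
endloop
endfacet
facet normal -0.711 -0.630 0.312
outer loop
vertex 0.259 0.925 1.085
vertex 0.847 0.233 1.026
vertex 0.925 0.787 2.323
endloop
endfacet
facet normal 0.194 0.246 -0.950
outer loop
vertex 0.847 0.233 1.026
vertex 1.135 1.053 1.297
vertex 1.723 0.361 1.238
endloop
endfacet
facet normal 0.040 -0.920 0.390
outer loop
vertex 0.847 0.233 1.026
vertex 1.723 0.361 1.238
vertex 0.925 0.787 2.323
endloop
endfacet

endsolid


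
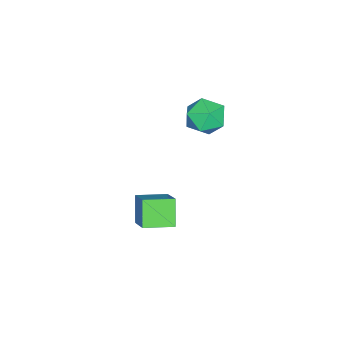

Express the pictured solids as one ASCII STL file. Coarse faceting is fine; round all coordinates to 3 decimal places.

solid 
facet normal -0.739 0.077 0.670
outer loop
vertex -2.841 3.135 3.83
vertex -3.334 2.252 3.388
vertex -2.605 2.125 4.207
endloop
endfacet
facet normal -0.125 0.321 0.939
outer loop
vertex -2.841 3.135 3.83
vertex -2.605 2.125 4.207
vertex -1.797 2.863 4.062
endloop
endfacet
facet normal 0.106 0.849 0.518
outer loop
vertex -2.841 3.135 3.83
vertex -1.797 2.863 4.062
vertex -2.026 3.446 3.153
endloop
endfacet
facet normal -0.365 0.931 -0.011
outer loop
vertex -2.841 3.135 3.83
vertex -2.026 3.446 3.153
vertex -2.976 3.069 2.736
endloop
endfacet
facet normal -0.887 0.454 0.082
outer loop
vertex -2.841 3.135 3.83
vertex -2.976 3.069 2.736
vertex -3.334 2.252 3.388
endloop
endfacet
facet normal 0.353 -0.207 0.912
outer loop
vertex -1.797 2.863 4.062
vertex -2.605 2.125 4.207
vertex -1.644 1.811 3.764
endloop
endfacet
facet normal -0.640 -0.603 0.476
outer loop
vertex -2.605 2.125 4.207
vertex -3.334 2.252 3.388
vertex -2.594 1.434 3.347
endloop
endfacet
facet normal -0.880 0.007 -0.475
outer loop
vertex -3.334 2.252 3.388
vertex -2.976 3.069 2.736
vertex -2.823 2.017 2.438
endloop
endfacet
facet normal -0.034 0.779 -0.626
outer loop
vertex -2.976 3.069 2.736
vertex -2.026 3.446 3.153
vertex -2.015 2.755 2.293
endloop
endfacet
facet normal 0.727 0.646 0.231
outer loop
vertex -2.026 3.446 3.153
vertex -1.797 2.863 4.062
vertex -1.286 2.628 3.112
endloop
endfacet
facet normal 0.365 -0.931 0.011
outer loop
vertex -1.779 1.745 2.67
vertex -1.644 1.811 3.764
vertex -2.594 1.434 3.347
endloop
endfacet
facet normal -0.106 -0.849 -0.518
outer loop
vertex -1.779 1.745 2.67
vertex -2.594 1.434 3.347
vertex -2.823 2.017 2.438
endloop
endfacet
facet normal 0.125 -0.321 -0.939
outer loop
vertex -1.779 1.745 2.67
vertex -2.823 2.017 2.438
vertex -2.015 2.755 2.293
endloop
endfacet
facet normal 0.739 -0.077 -0.670
outer loop
vertex -1.779 1.745 2.67
vertex -2.015 2.755 2.293
vertex -1.286 2.628 3.112
endloop
endfacet
facet normal 0.887 -0.454 -0.082
outer loop
vertex -1.779 1.745 2.67
vertex -1.286 2.628 3.112
vertex -1.644 1.811 3.764
endloop
endfacet
facet normal 0.034 -0.779 0.626
outer loop
vertex -2.594 1.434 3.347
vertex -1.644 1.811 3.764
vertex -2.605 2.125 4.207
endloop
endfacet
facet normal -0.727 -0.646 -0.231
outer loop
vertex -2.823 2.017 2.438
vertex -2.594 1.434 3.347
vertex -3.334 2.252 3.388
endloop
endfacet
facet normal -0.353 0.207 -0.912
outer loop
vertex -2.015 2.755 2.293
vertex -2.823 2.017 2.438
vertex -2.976 3.069 2.736
endloop
endfacet
facet normal 0.640 0.603 -0.476
outer loop
vertex -1.286 2.628 3.112
vertex -2.015 2.755 2.293
vertex -2.026 3.446 3.153
endloop
endfacet
facet normal 0.880 -0.007 0.475
outer loop
vertex -1.644 1.811 3.764
vertex -1.286 2.628 3.112
vertex -1.797 2.863 4.062
endloop
endfacet
facet normal -0.554 -0.250 0.794
outer loop
vertex 0.707 0.652 -1.047
vertex -0.147 1.918 -1.243
vertex -0.349 -0.217 -2.057
endloop
endfacet
facet normal 0.555 -0.822 0.127
outer loop
vertex 0.487 0.162 -3.257
vertex 0.707 0.652 -1.047
vertex -0.349 -0.217 -2.057
endloop
endfacet
facet normal -0.554 -0.250 0.794
outer loop
vertex -0.349 -0.217 -2.057
vertex -0.147 1.918 -1.243
vertex -1.203 1.05 -2.253
endloop
endfacet
facet normal -0.621 -0.511 -0.594
outer loop
vertex -1.203 1.05 -2.253
vertex 0.487 0.162 -3.257
vertex -0.349 -0.217 -2.057
endloop
endfacet
facet normal 0.621 0.511 0.594
outer loop
vertex 0.707 0.652 -1.047
vertex 0.689 2.297 -2.443
vertex -0.147 1.918 -1.243
endloop
endfacet
facet normal 0.554 -0.822 0.127
outer loop
vertex 1.543 1.03 -2.247
vertex 0.707 0.652 -1.047
vertex 0.487 0.162 -3.257
endloop
endfacet
facet normal 0.622 0.511 0.594
outer loop
vertex 1.543 1.03 -2.247
vertex 0.689 2.297 -2.443
vertex 0.707 0.652 -1.047
endloop
endfacet
facet normal -0.555 0.822 -0.127
outer loop
vertex -0.147 1.918 -1.243
vertex 0.689 2.297 -2.443
vertex -1.203 1.05 -2.253
endloop
endfacet
facet normal -0.621 -0.511 -0.594
outer loop
vertex -0.367 1.428 -3.453
vertex 0.487 0.162 -3.257
vertex -1.203 1.05 -2.253
endloop
endfacet
facet normal -0.555 0.822 -0.127
outer loop
vertex -1.203 1.05 -2.253
vertex 0.689 2.297 -2.443
vertex -0.367 1.428 -3.453
endloop
endfacet
facet normal 0.554 0.251 -0.794
outer loop
vertex -0.367 1.428 -3.453
vertex 1.543 1.03 -2.247
vertex 0.487 0.162 -3.257
endloop
endfacet
facet normal 0.554 0.250 -0.794
outer loop
vertex 0.689 2.297 -2.443
vertex 1.543 1.03 -2.247
vertex -0.367 1.428 -3.453
endloop
endfacet

endsolid


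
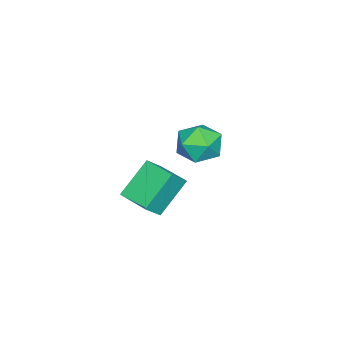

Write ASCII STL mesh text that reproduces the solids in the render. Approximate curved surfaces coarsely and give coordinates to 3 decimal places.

solid 
facet normal -0.526 0.839 -0.144
outer loop
vertex -2.347 2.212 -0.194
vertex -3.294 1.627 -0.144
vertex -2.857 2.06 0.785
endloop
endfacet
facet normal 0.086 0.977 0.197
outer loop
vertex -2.347 2.212 -0.194
vertex -2.857 2.06 0.785
vertex -1.748 1.976 0.716
endloop
endfacet
facet normal 0.623 0.752 -0.215
outer loop
vertex -2.347 2.212 -0.194
vertex -1.748 1.976 0.716
vertex -1.499 1.491 -0.257
endloop
endfacet
facet normal 0.343 0.474 -0.811
outer loop
vertex -2.347 2.212 -0.194
vertex -1.499 1.491 -0.257
vertex -2.455 1.275 -0.788
endloop
endfacet
facet normal -0.367 0.528 -0.766
outer loop
vertex -2.347 2.212 -0.194
vertex -2.455 1.275 -0.788
vertex -3.294 1.627 -0.144
endloop
endfacet
facet normal 0.095 0.594 0.799
outer loop
vertex -1.748 1.976 0.716
vertex -2.857 2.06 0.785
vertex -2.325 1.245 1.328
endloop
endfacet
facet normal -0.895 0.371 0.248
outer loop
vertex -2.857 2.06 0.785
vertex -3.294 1.627 -0.144
vertex -3.281 1.029 0.797
endloop
endfacet
facet normal -0.638 -0.132 -0.759
outer loop
vertex -3.294 1.627 -0.144
vertex -2.455 1.275 -0.788
vertex -3.032 0.544 -0.176
endloop
endfacet
facet normal 0.511 -0.220 -0.831
outer loop
vertex -2.455 1.275 -0.788
vertex -1.499 1.491 -0.257
vertex -1.923 0.46 -0.245
endloop
endfacet
facet normal 0.964 0.229 0.132
outer loop
vertex -1.499 1.491 -0.257
vertex -1.748 1.976 0.716
vertex -1.486 0.893 0.684
endloop
endfacet
facet normal -0.343 -0.474 0.811
outer loop
vertex -2.433 0.308 0.734
vertex -2.325 1.245 1.328
vertex -3.281 1.029 0.797
endloop
endfacet
facet normal -0.623 -0.752 0.215
outer loop
vertex -2.433 0.308 0.734
vertex -3.281 1.029 0.797
vertex -3.032 0.544 -0.176
endloop
endfacet
facet normal -0.086 -0.977 -0.197
outer loop
vertex -2.433 0.308 0.734
vertex -3.032 0.544 -0.176
vertex -1.923 0.46 -0.245
endloop
endfacet
facet normal 0.526 -0.839 0.144
outer loop
vertex -2.433 0.308 0.734
vertex -1.923 0.46 -0.245
vertex -1.486 0.893 0.684
endloop
endfacet
facet normal 0.367 -0.528 0.766
outer loop
vertex -2.433 0.308 0.734
vertex -1.486 0.893 0.684
vertex -2.325 1.245 1.328
endloop
endfacet
facet normal -0.511 0.220 0.831
outer loop
vertex -3.281 1.029 0.797
vertex -2.325 1.245 1.328
vertex -2.857 2.06 0.785
endloop
endfacet
facet normal -0.964 -0.229 -0.132
outer loop
vertex -3.032 0.544 -0.176
vertex -3.281 1.029 0.797
vertex -3.294 1.627 -0.144
endloop
endfacet
facet normal -0.095 -0.594 -0.799
outer loop
vertex -1.923 0.46 -0.245
vertex -3.032 0.544 -0.176
vertex -2.455 1.275 -0.788
endloop
endfacet
facet normal 0.895 -0.371 -0.248
outer loop
vertex -1.486 0.893 0.684
vertex -1.923 0.46 -0.245
vertex -1.499 1.491 -0.257
endloop
endfacet
facet normal 0.638 0.132 0.759
outer loop
vertex -2.325 1.245 1.328
vertex -1.486 0.893 0.684
vertex -1.748 1.976 0.716
endloop
endfacet
facet normal -0.664 0.247 -0.706
outer loop
vertex 0.854 1.098 0.938
vertex 1.411 2.458 0.89
vertex 2.099 0.541 -0.428
endloop
endfacet
facet normal -0.378 -0.925 0.032
outer loop
vertex 2.849 0.262 0.37
vertex 0.854 1.098 0.938
vertex 2.099 0.541 -0.428
endloop
endfacet
facet normal -0.663 0.247 -0.706
outer loop
vertex 2.099 0.541 -0.428
vertex 1.411 2.458 0.89
vertex 2.656 1.9 -0.475
endloop
endfacet
facet normal 0.645 -0.289 -0.707
outer loop
vertex 2.656 1.9 -0.475
vertex 2.849 0.262 0.37
vertex 2.099 0.541 -0.428
endloop
endfacet
facet normal -0.645 0.289 0.707
outer loop
vertex 0.854 1.098 0.938
vertex 2.161 2.179 1.688
vertex 1.411 2.458 0.89
endloop
endfacet
facet normal -0.378 -0.925 0.033
outer loop
vertex 1.604 0.82 1.735
vertex 0.854 1.098 0.938
vertex 2.849 0.262 0.37
endloop
endfacet
facet normal -0.645 0.289 0.708
outer loop
vertex 1.604 0.82 1.735
vertex 2.161 2.179 1.688
vertex 0.854 1.098 0.938
endloop
endfacet
facet normal 0.379 0.925 -0.033
outer loop
vertex 1.411 2.458 0.89
vertex 2.161 2.179 1.688
vertex 2.656 1.9 -0.475
endloop
endfacet
facet normal 0.645 -0.289 -0.708
outer loop
vertex 3.406 1.622 0.322
vertex 2.849 0.262 0.37
vertex 2.656 1.9 -0.475
endloop
endfacet
facet normal 0.378 0.925 -0.033
outer loop
vertex 2.656 1.9 -0.475
vertex 2.161 2.179 1.688
vertex 3.406 1.622 0.322
endloop
endfacet
facet normal 0.664 -0.247 0.706
outer loop
vertex 3.406 1.622 0.322
vertex 1.604 0.82 1.735
vertex 2.849 0.262 0.37
endloop
endfacet
facet normal 0.664 -0.248 0.706
outer loop
vertex 2.161 2.179 1.688
vertex 1.604 0.82 1.735
vertex 3.406 1.622 0.322
endloop
endfacet

endsolid


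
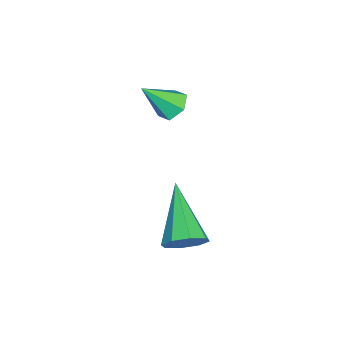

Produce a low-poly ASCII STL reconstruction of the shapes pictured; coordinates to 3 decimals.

solid 
facet normal 0.787 0.335 -0.518
outer loop
vertex -0.043 2.724 -1.39
vertex -0.314 2.533 -1.925
vertex -0.319 3.065 -1.589
endloop
endfacet
facet normal -0.015 0.495 0.869
outer loop
vertex -0.043 2.724 -1.39
vertex -0.319 3.065 -1.589
vertex -1.786 1.907 -0.955
endloop
endfacet
facet normal 0.786 0.335 -0.519
outer loop
vertex -0.319 3.065 -1.589
vertex -0.314 2.533 -1.925
vertex -0.593 3.095 -1.985
endloop
endfacet
facet normal -0.465 0.798 0.382
outer loop
vertex -0.319 3.065 -1.589
vertex -0.593 3.095 -1.985
vertex -1.786 1.907 -0.955
endloop
endfacet
facet normal 0.787 0.335 -0.518
outer loop
vertex -0.593 3.095 -1.985
vertex -0.314 2.533 -1.925
vertex -0.703 2.795 -2.346
endloop
endfacet
facet normal -0.781 0.576 -0.241
outer loop
vertex -0.593 3.095 -1.985
vertex -0.703 2.795 -2.346
vertex -1.786 1.907 -0.955
endloop
endfacet
facet normal 0.787 0.333 -0.520
outer loop
vertex -0.703 2.795 -2.346
vertex -0.314 2.533 -1.925
vertex -0.586 2.341 -2.46
endloop
endfacet
facet normal -0.775 -0.042 -0.630
outer loop
vertex -0.703 2.795 -2.346
vertex -0.586 2.341 -2.46
vertex -1.786 1.907 -0.955
endloop
endfacet
facet normal 0.787 0.333 -0.520
outer loop
vertex -0.586 2.341 -2.46
vertex -0.314 2.533 -1.925
vertex -0.31 2.0 -2.261
endloop
endfacet
facet normal -0.452 -0.693 -0.561
outer loop
vertex -0.586 2.341 -2.46
vertex -0.31 2.0 -2.261
vertex -1.786 1.907 -0.955
endloop
endfacet
facet normal 0.786 0.334 -0.520
outer loop
vertex -0.31 2.0 -2.261
vertex -0.314 2.533 -1.925
vertex -0.036 1.971 -1.865
endloop
endfacet
facet normal -0.001 -0.997 -0.072
outer loop
vertex -0.31 2.0 -2.261
vertex -0.036 1.971 -1.865
vertex -1.786 1.907 -0.955
endloop
endfacet
facet normal 0.787 0.334 -0.519
outer loop
vertex -0.036 1.971 -1.865
vertex -0.314 2.533 -1.925
vertex 0.074 2.271 -1.505
endloop
endfacet
facet normal 0.314 -0.774 0.549
outer loop
vertex -0.036 1.971 -1.865
vertex 0.074 2.271 -1.505
vertex -1.786 1.907 -0.955
endloop
endfacet
facet normal 0.787 0.335 -0.518
outer loop
vertex 0.074 2.271 -1.505
vertex -0.314 2.533 -1.925
vertex -0.043 2.724 -1.39
endloop
endfacet
facet normal 0.308 -0.158 0.938
outer loop
vertex 0.074 2.271 -1.505
vertex -0.043 2.724 -1.39
vertex -1.786 1.907 -0.955
endloop
endfacet
facet normal -0.328 0.598 -0.731
outer loop
vertex -3.258 1.382 0.214
vertex -3.752 1.338 0.4
vertex -3.437 1.726 0.576
endloop
endfacet
facet normal 0.941 0.232 0.245
outer loop
vertex -3.258 1.382 0.214
vertex -3.437 1.726 0.576
vertex -3.348 0.602 1.3
endloop
endfacet
facet normal -0.328 0.598 -0.731
outer loop
vertex -3.437 1.726 0.576
vertex -3.752 1.338 0.4
vertex -3.931 1.682 0.762
endloop
endfacet
facet normal 0.255 0.538 0.804
outer loop
vertex -3.437 1.726 0.576
vertex -3.931 1.682 0.762
vertex -3.348 0.602 1.3
endloop
endfacet
facet normal -0.330 0.597 -0.731
outer loop
vertex -3.931 1.682 0.762
vertex -3.752 1.338 0.4
vertex -4.246 1.294 0.587
endloop
endfacet
facet normal -0.572 0.097 0.815
outer loop
vertex -3.931 1.682 0.762
vertex -4.246 1.294 0.587
vertex -3.348 0.602 1.3
endloop
endfacet
facet normal -0.330 0.598 -0.730
outer loop
vertex -4.246 1.294 0.587
vertex -3.752 1.338 0.4
vertex -4.068 0.95 0.225
endloop
endfacet
facet normal -0.712 -0.649 0.267
outer loop
vertex -4.246 1.294 0.587
vertex -4.068 0.95 0.225
vertex -3.348 0.602 1.3
endloop
endfacet
facet normal -0.329 0.598 -0.731
outer loop
vertex -4.068 0.95 0.225
vertex -3.752 1.338 0.4
vertex -3.574 0.994 0.039
endloop
endfacet
facet normal -0.025 -0.956 -0.293
outer loop
vertex -4.068 0.95 0.225
vertex -3.574 0.994 0.039
vertex -3.348 0.602 1.3
endloop
endfacet
facet normal -0.329 0.598 -0.731
outer loop
vertex -3.574 0.994 0.039
vertex -3.752 1.338 0.4
vertex -3.258 1.382 0.214
endloop
endfacet
facet normal 0.801 -0.515 -0.304
outer loop
vertex -3.574 0.994 0.039
vertex -3.258 1.382 0.214
vertex -3.348 0.602 1.3
endloop
endfacet

endsolid


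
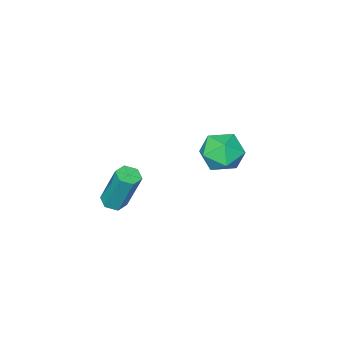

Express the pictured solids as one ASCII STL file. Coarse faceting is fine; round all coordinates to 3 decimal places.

solid 
facet normal -0.901 -0.335 0.274
outer loop
vertex -4.07 2.561 -1.421
vertex -3.608 1.613 -1.061
vertex -3.719 2.478 -0.367
endloop
endfacet
facet normal -0.870 0.376 0.319
outer loop
vertex -4.07 2.561 -1.421
vertex -3.719 2.478 -0.367
vertex -3.528 3.411 -0.945
endloop
endfacet
facet normal -0.704 0.631 -0.326
outer loop
vertex -4.07 2.561 -1.421
vertex -3.528 3.411 -0.945
vertex -3.299 3.123 -1.997
endloop
endfacet
facet normal -0.633 0.078 -0.770
outer loop
vertex -4.07 2.561 -1.421
vertex -3.299 3.123 -1.997
vertex -3.349 2.012 -2.069
endloop
endfacet
facet normal -0.755 -0.520 -0.400
outer loop
vertex -4.07 2.561 -1.421
vertex -3.349 2.012 -2.069
vertex -3.608 1.613 -1.061
endloop
endfacet
facet normal -0.340 0.545 0.767
outer loop
vertex -3.528 3.411 -0.945
vertex -3.719 2.478 -0.367
vertex -2.731 2.988 -0.291
endloop
endfacet
facet normal -0.391 -0.606 0.693
outer loop
vertex -3.719 2.478 -0.367
vertex -3.608 1.613 -1.061
vertex -2.781 1.877 -0.363
endloop
endfacet
facet normal -0.154 -0.905 -0.398
outer loop
vertex -3.608 1.613 -1.061
vertex -3.349 2.012 -2.069
vertex -2.552 1.589 -1.415
endloop
endfacet
facet normal 0.044 0.063 -0.997
outer loop
vertex -3.349 2.012 -2.069
vertex -3.299 3.123 -1.997
vertex -2.361 2.522 -1.993
endloop
endfacet
facet normal -0.071 0.958 -0.278
outer loop
vertex -3.299 3.123 -1.997
vertex -3.528 3.411 -0.945
vertex -2.472 3.387 -1.299
endloop
endfacet
facet normal 0.633 -0.078 0.770
outer loop
vertex -2.01 2.439 -0.939
vertex -2.731 2.988 -0.291
vertex -2.781 1.877 -0.363
endloop
endfacet
facet normal 0.704 -0.631 0.326
outer loop
vertex -2.01 2.439 -0.939
vertex -2.781 1.877 -0.363
vertex -2.552 1.589 -1.415
endloop
endfacet
facet normal 0.870 -0.376 -0.319
outer loop
vertex -2.01 2.439 -0.939
vertex -2.552 1.589 -1.415
vertex -2.361 2.522 -1.993
endloop
endfacet
facet normal 0.901 0.335 -0.274
outer loop
vertex -2.01 2.439 -0.939
vertex -2.361 2.522 -1.993
vertex -2.472 3.387 -1.299
endloop
endfacet
facet normal 0.755 0.520 0.400
outer loop
vertex -2.01 2.439 -0.939
vertex -2.472 3.387 -1.299
vertex -2.731 2.988 -0.291
endloop
endfacet
facet normal -0.044 -0.063 0.997
outer loop
vertex -2.781 1.877 -0.363
vertex -2.731 2.988 -0.291
vertex -3.719 2.478 -0.367
endloop
endfacet
facet normal 0.071 -0.958 0.278
outer loop
vertex -2.552 1.589 -1.415
vertex -2.781 1.877 -0.363
vertex -3.608 1.613 -1.061
endloop
endfacet
facet normal 0.340 -0.545 -0.767
outer loop
vertex -2.361 2.522 -1.993
vertex -2.552 1.589 -1.415
vertex -3.349 2.012 -2.069
endloop
endfacet
facet normal 0.391 0.606 -0.693
outer loop
vertex -2.472 3.387 -1.299
vertex -2.361 2.522 -1.993
vertex -3.299 3.123 -1.997
endloop
endfacet
facet normal 0.154 0.905 0.398
outer loop
vertex -2.731 2.988 -0.291
vertex -2.472 3.387 -1.299
vertex -3.528 3.411 -0.945
endloop
endfacet
facet normal 0.092 -0.355 -0.930
outer loop
vertex 2.697 1.398 -1.825
vertex 2.32 1.796 -2.014
vertex 2.887 1.916 -2.004
endloop
endfacet
facet normal 0.940 -0.276 0.199
outer loop
vertex 2.697 1.398 -1.825
vertex 2.887 1.916 -2.004
vertex 2.498 2.167 0.184
endloop
endfacet
facet normal 0.941 -0.275 0.199
outer loop
vertex 2.498 2.167 0.184
vertex 2.887 1.916 -2.004
vertex 2.687 2.685 0.005
endloop
endfacet
facet normal -0.094 0.356 0.930
outer loop
vertex 2.498 2.167 0.184
vertex 2.687 2.685 0.005
vertex 2.12 2.564 -0.006
endloop
endfacet
facet normal 0.092 -0.357 -0.930
outer loop
vertex 2.887 1.916 -2.004
vertex 2.32 1.796 -2.014
vertex 2.51 2.314 -2.194
endloop
endfacet
facet normal 0.754 0.635 -0.168
outer loop
vertex 2.887 1.916 -2.004
vertex 2.51 2.314 -2.194
vertex 2.687 2.685 0.005
endloop
endfacet
facet normal 0.754 0.635 -0.168
outer loop
vertex 2.687 2.685 0.005
vertex 2.51 2.314 -2.194
vertex 2.31 3.082 -0.185
endloop
endfacet
facet normal -0.094 0.356 0.930
outer loop
vertex 2.687 2.685 0.005
vertex 2.31 3.082 -0.185
vertex 2.12 2.564 -0.006
endloop
endfacet
facet normal 0.092 -0.357 -0.930
outer loop
vertex 2.51 2.314 -2.194
vertex 2.32 1.796 -2.014
vertex 1.942 2.193 -2.204
endloop
endfacet
facet normal -0.188 0.911 -0.367
outer loop
vertex 2.51 2.314 -2.194
vertex 1.942 2.193 -2.204
vertex 2.31 3.082 -0.185
endloop
endfacet
facet normal -0.186 0.911 -0.367
outer loop
vertex 2.31 3.082 -0.185
vertex 1.942 2.193 -2.204
vertex 1.743 2.962 -0.195
endloop
endfacet
facet normal -0.092 0.355 0.930
outer loop
vertex 2.31 3.082 -0.185
vertex 1.743 2.962 -0.195
vertex 2.12 2.564 -0.006
endloop
endfacet
facet normal 0.094 -0.356 -0.930
outer loop
vertex 1.942 2.193 -2.204
vertex 2.32 1.796 -2.014
vertex 1.753 1.675 -2.025
endloop
endfacet
facet normal -0.941 0.275 -0.198
outer loop
vertex 1.942 2.193 -2.204
vertex 1.753 1.675 -2.025
vertex 1.743 2.962 -0.195
endloop
endfacet
facet normal -0.940 0.276 -0.199
outer loop
vertex 1.743 2.962 -0.195
vertex 1.753 1.675 -2.025
vertex 1.553 2.444 -0.016
endloop
endfacet
facet normal -0.092 0.355 0.930
outer loop
vertex 1.743 2.962 -0.195
vertex 1.553 2.444 -0.016
vertex 2.12 2.564 -0.006
endloop
endfacet
facet normal 0.094 -0.356 -0.930
outer loop
vertex 1.753 1.675 -2.025
vertex 2.32 1.796 -2.014
vertex 2.13 1.278 -1.835
endloop
endfacet
facet normal -0.754 -0.635 0.168
outer loop
vertex 1.753 1.675 -2.025
vertex 2.13 1.278 -1.835
vertex 1.553 2.444 -0.016
endloop
endfacet
facet normal -0.754 -0.635 0.168
outer loop
vertex 1.553 2.444 -0.016
vertex 2.13 1.278 -1.835
vertex 1.93 2.046 0.174
endloop
endfacet
facet normal -0.092 0.357 0.930
outer loop
vertex 1.553 2.444 -0.016
vertex 1.93 2.046 0.174
vertex 2.12 2.564 -0.006
endloop
endfacet
facet normal 0.092 -0.355 -0.930
outer loop
vertex 2.13 1.278 -1.835
vertex 2.32 1.796 -2.014
vertex 2.697 1.398 -1.825
endloop
endfacet
facet normal 0.186 -0.911 0.367
outer loop
vertex 2.13 1.278 -1.835
vertex 2.697 1.398 -1.825
vertex 1.93 2.046 0.174
endloop
endfacet
facet normal 0.188 -0.911 0.367
outer loop
vertex 1.93 2.046 0.174
vertex 2.697 1.398 -1.825
vertex 2.498 2.167 0.184
endloop
endfacet
facet normal -0.092 0.357 0.930
outer loop
vertex 1.93 2.046 0.174
vertex 2.498 2.167 0.184
vertex 2.12 2.564 -0.006
endloop
endfacet

endsolid


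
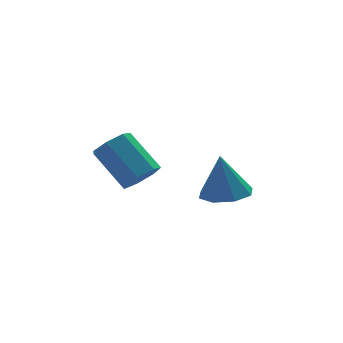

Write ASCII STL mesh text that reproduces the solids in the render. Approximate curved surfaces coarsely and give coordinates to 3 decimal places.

solid 
facet normal 0.300 -0.714 -0.632
outer loop
vertex 0.57 0.939 1.988
vertex -0.145 0.936 1.652
vertex 0.486 1.37 1.461
endloop
endfacet
facet normal 0.946 0.308 0.101
outer loop
vertex 0.57 0.939 1.988
vertex 0.486 1.37 1.461
vertex 0.021 2.248 3.143
endloop
endfacet
facet normal 0.946 0.308 0.101
outer loop
vertex 0.021 2.248 3.143
vertex 0.486 1.37 1.461
vertex -0.063 2.678 2.616
endloop
endfacet
facet normal -0.299 0.715 0.631
outer loop
vertex 0.021 2.248 3.143
vertex -0.063 2.678 2.616
vertex -0.695 2.244 2.808
endloop
endfacet
facet normal 0.301 -0.715 -0.631
outer loop
vertex 0.486 1.37 1.461
vertex -0.145 0.936 1.652
vertex -0.073 1.473 1.078
endloop
endfacet
facet normal 0.494 0.683 -0.538
outer loop
vertex 0.486 1.37 1.461
vertex -0.073 1.473 1.078
vertex -0.063 2.678 2.616
endloop
endfacet
facet normal 0.495 0.682 -0.538
outer loop
vertex -0.063 2.678 2.616
vertex -0.073 1.473 1.078
vertex -0.622 2.782 2.233
endloop
endfacet
facet normal -0.299 0.715 0.631
outer loop
vertex -0.063 2.678 2.616
vertex -0.622 2.782 2.233
vertex -0.695 2.244 2.808
endloop
endfacet
facet normal 0.300 -0.715 -0.631
outer loop
vertex -0.073 1.473 1.078
vertex -0.145 0.936 1.652
vertex -0.687 1.172 1.127
endloop
endfacet
facet normal -0.328 0.544 -0.772
outer loop
vertex -0.073 1.473 1.078
vertex -0.687 1.172 1.127
vertex -0.622 2.782 2.233
endloop
endfacet
facet normal -0.329 0.544 -0.772
outer loop
vertex -0.622 2.782 2.233
vertex -0.687 1.172 1.127
vertex -1.236 2.481 2.283
endloop
endfacet
facet normal -0.299 0.715 0.631
outer loop
vertex -0.622 2.782 2.233
vertex -1.236 2.481 2.283
vertex -0.695 2.244 2.808
endloop
endfacet
facet normal 0.300 -0.715 -0.631
outer loop
vertex -0.687 1.172 1.127
vertex -0.145 0.936 1.652
vertex -0.893 0.693 1.572
endloop
endfacet
facet normal -0.905 -0.005 -0.424
outer loop
vertex -0.687 1.172 1.127
vertex -0.893 0.693 1.572
vertex -1.236 2.481 2.283
endloop
endfacet
facet normal -0.905 -0.005 -0.425
outer loop
vertex -1.236 2.481 2.283
vertex -0.893 0.693 1.572
vertex -1.442 2.002 2.727
endloop
endfacet
facet normal -0.300 0.715 0.632
outer loop
vertex -1.236 2.481 2.283
vertex -1.442 2.002 2.727
vertex -0.695 2.244 2.808
endloop
endfacet
facet normal 0.300 -0.716 -0.631
outer loop
vertex -0.893 0.693 1.572
vertex -0.145 0.936 1.652
vertex -0.537 0.397 2.077
endloop
endfacet
facet normal -0.800 -0.549 0.242
outer loop
vertex -0.893 0.693 1.572
vertex -0.537 0.397 2.077
vertex -1.442 2.002 2.727
endloop
endfacet
facet normal -0.800 -0.549 0.241
outer loop
vertex -1.442 2.002 2.727
vertex -0.537 0.397 2.077
vertex -1.086 1.705 3.233
endloop
endfacet
facet normal -0.300 0.715 0.631
outer loop
vertex -1.442 2.002 2.727
vertex -1.086 1.705 3.233
vertex -0.695 2.244 2.808
endloop
endfacet
facet normal 0.299 -0.715 -0.631
outer loop
vertex -0.537 0.397 2.077
vertex -0.145 0.936 1.652
vertex 0.114 0.506 2.262
endloop
endfacet
facet normal -0.092 -0.681 0.727
outer loop
vertex -0.537 0.397 2.077
vertex 0.114 0.506 2.262
vertex -1.086 1.705 3.233
endloop
endfacet
facet normal -0.092 -0.680 0.727
outer loop
vertex -1.086 1.705 3.233
vertex 0.114 0.506 2.262
vertex -0.435 1.815 3.418
endloop
endfacet
facet normal -0.300 0.715 0.631
outer loop
vertex -1.086 1.705 3.233
vertex -0.435 1.815 3.418
vertex -0.695 2.244 2.808
endloop
endfacet
facet normal 0.300 -0.715 -0.631
outer loop
vertex 0.114 0.506 2.262
vertex -0.145 0.936 1.652
vertex 0.57 0.939 1.988
endloop
endfacet
facet normal 0.684 -0.300 0.665
outer loop
vertex 0.114 0.506 2.262
vertex 0.57 0.939 1.988
vertex -0.435 1.815 3.418
endloop
endfacet
facet normal 0.685 -0.299 0.665
outer loop
vertex -0.435 1.815 3.418
vertex 0.57 0.939 1.988
vertex 0.021 2.248 3.143
endloop
endfacet
facet normal -0.299 0.716 0.631
outer loop
vertex -0.435 1.815 3.418
vertex 0.021 2.248 3.143
vertex -0.695 2.244 2.808
endloop
endfacet
facet normal 0.049 -0.176 -0.983
outer loop
vertex 4.126 2.133 -0.411
vertex 3.334 1.543 -0.345
vertex 3.476 2.508 -0.511
endloop
endfacet
facet normal 0.431 0.837 0.336
outer loop
vertex 4.126 2.133 -0.411
vertex 3.476 2.508 -0.511
vertex 3.246 1.857 1.405
endloop
endfacet
facet normal 0.050 -0.176 -0.983
outer loop
vertex 3.476 2.508 -0.511
vertex 3.334 1.543 -0.345
vertex 2.742 2.318 -0.514
endloop
endfacet
facet normal -0.241 0.927 0.286
outer loop
vertex 3.476 2.508 -0.511
vertex 2.742 2.318 -0.514
vertex 3.246 1.857 1.405
endloop
endfacet
facet normal 0.050 -0.176 -0.983
outer loop
vertex 2.742 2.318 -0.514
vertex 3.334 1.543 -0.345
vertex 2.355 1.674 -0.418
endloop
endfacet
facet normal -0.786 0.522 0.332
outer loop
vertex 2.742 2.318 -0.514
vertex 2.355 1.674 -0.418
vertex 3.246 1.857 1.405
endloop
endfacet
facet normal 0.050 -0.177 -0.983
outer loop
vertex 2.355 1.674 -0.418
vertex 3.334 1.543 -0.345
vertex 2.542 0.953 -0.279
endloop
endfacet
facet normal -0.883 -0.143 0.446
outer loop
vertex 2.355 1.674 -0.418
vertex 2.542 0.953 -0.279
vertex 3.246 1.857 1.405
endloop
endfacet
facet normal 0.050 -0.177 -0.983
outer loop
vertex 2.542 0.953 -0.279
vertex 3.334 1.543 -0.345
vertex 3.192 0.577 -0.178
endloop
endfacet
facet normal -0.478 -0.675 0.562
outer loop
vertex 2.542 0.953 -0.279
vertex 3.192 0.577 -0.178
vertex 3.246 1.857 1.405
endloop
endfacet
facet normal 0.049 -0.177 -0.983
outer loop
vertex 3.192 0.577 -0.178
vertex 3.334 1.543 -0.345
vertex 3.925 0.767 -0.176
endloop
endfacet
facet normal 0.197 -0.766 0.612
outer loop
vertex 3.192 0.577 -0.178
vertex 3.925 0.767 -0.176
vertex 3.246 1.857 1.405
endloop
endfacet
facet normal 0.050 -0.176 -0.983
outer loop
vertex 3.925 0.767 -0.176
vertex 3.334 1.543 -0.345
vertex 4.312 1.411 -0.272
endloop
endfacet
facet normal 0.741 -0.361 0.567
outer loop
vertex 3.925 0.767 -0.176
vertex 4.312 1.411 -0.272
vertex 3.246 1.857 1.405
endloop
endfacet
facet normal 0.050 -0.176 -0.983
outer loop
vertex 4.312 1.411 -0.272
vertex 3.334 1.543 -0.345
vertex 4.126 2.133 -0.411
endloop
endfacet
facet normal 0.839 0.303 0.452
outer loop
vertex 4.312 1.411 -0.272
vertex 4.126 2.133 -0.411
vertex 3.246 1.857 1.405
endloop
endfacet

endsolid


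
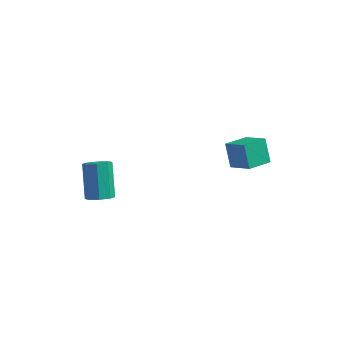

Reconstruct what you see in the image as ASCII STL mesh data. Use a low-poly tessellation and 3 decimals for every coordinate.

solid 
facet normal -0.505 -0.836 0.214
outer loop
vertex 2.459 3.011 2.35
vertex 1.613 3.384 1.811
vertex 2.823 2.567 1.472
endloop
endfacet
facet normal 0.791 -0.348 0.504
outer loop
vertex 3.347 3.436 1.249
vertex 2.459 3.011 2.35
vertex 2.823 2.567 1.472
endloop
endfacet
facet normal -0.505 -0.836 0.215
outer loop
vertex 2.823 2.567 1.472
vertex 1.613 3.384 1.811
vertex 1.977 2.939 0.933
endloop
endfacet
facet normal 0.347 -0.424 -0.837
outer loop
vertex 1.977 2.939 0.933
vertex 3.347 3.436 1.249
vertex 2.823 2.567 1.472
endloop
endfacet
facet normal -0.346 0.424 0.837
outer loop
vertex 2.459 3.011 2.35
vertex 2.137 4.253 1.588
vertex 1.613 3.384 1.811
endloop
endfacet
facet normal 0.791 -0.347 0.504
outer loop
vertex 2.983 3.881 2.127
vertex 2.459 3.011 2.35
vertex 3.347 3.436 1.249
endloop
endfacet
facet normal -0.347 0.423 0.837
outer loop
vertex 2.983 3.881 2.127
vertex 2.137 4.253 1.588
vertex 2.459 3.011 2.35
endloop
endfacet
facet normal -0.791 0.347 -0.504
outer loop
vertex 1.613 3.384 1.811
vertex 2.137 4.253 1.588
vertex 1.977 2.939 0.933
endloop
endfacet
facet normal 0.347 -0.423 -0.837
outer loop
vertex 2.501 3.809 0.71
vertex 3.347 3.436 1.249
vertex 1.977 2.939 0.933
endloop
endfacet
facet normal -0.791 0.347 -0.504
outer loop
vertex 1.977 2.939 0.933
vertex 2.137 4.253 1.588
vertex 2.501 3.809 0.71
endloop
endfacet
facet normal 0.505 0.836 -0.214
outer loop
vertex 2.501 3.809 0.71
vertex 2.983 3.881 2.127
vertex 3.347 3.436 1.249
endloop
endfacet
facet normal 0.504 0.837 -0.214
outer loop
vertex 2.137 4.253 1.588
vertex 2.983 3.881 2.127
vertex 2.501 3.809 0.71
endloop
endfacet
facet normal 0.281 -0.562 -0.778
outer loop
vertex -1.324 -0.218 0.988
vertex -1.82 -0.429 0.961
vertex -1.575 -0.002 0.741
endloop
endfacet
facet normal 0.743 0.641 -0.195
outer loop
vertex -1.324 -0.218 0.988
vertex -1.575 -0.002 0.741
vertex -1.743 0.62 2.146
endloop
endfacet
facet normal 0.744 0.639 -0.194
outer loop
vertex -1.743 0.62 2.146
vertex -1.575 -0.002 0.741
vertex -1.994 0.837 1.899
endloop
endfacet
facet normal -0.281 0.561 0.778
outer loop
vertex -1.743 0.62 2.146
vertex -1.994 0.837 1.899
vertex -2.24 0.409 2.119
endloop
endfacet
facet normal 0.283 -0.563 -0.777
outer loop
vertex -1.575 -0.002 0.741
vertex -1.82 -0.429 0.961
vertex -1.969 -0.036 0.622
endloop
endfacet
facet normal 0.098 0.822 -0.560
outer loop
vertex -1.575 -0.002 0.741
vertex -1.969 -0.036 0.622
vertex -1.994 0.837 1.899
endloop
endfacet
facet normal 0.098 0.822 -0.560
outer loop
vertex -1.994 0.837 1.899
vertex -1.969 -0.036 0.622
vertex -2.389 0.803 1.78
endloop
endfacet
facet normal -0.283 0.562 0.777
outer loop
vertex -1.994 0.837 1.899
vertex -2.389 0.803 1.78
vertex -2.24 0.409 2.119
endloop
endfacet
facet normal 0.282 -0.563 -0.777
outer loop
vertex -1.969 -0.036 0.622
vertex -1.82 -0.429 0.961
vertex -2.276 -0.3 0.702
endloop
endfacet
facet normal -0.606 0.523 -0.599
outer loop
vertex -1.969 -0.036 0.622
vertex -2.276 -0.3 0.702
vertex -2.389 0.803 1.78
endloop
endfacet
facet normal -0.607 0.523 -0.598
outer loop
vertex -2.389 0.803 1.78
vertex -2.276 -0.3 0.702
vertex -2.696 0.538 1.86
endloop
endfacet
facet normal -0.283 0.562 0.777
outer loop
vertex -2.389 0.803 1.78
vertex -2.696 0.538 1.86
vertex -2.24 0.409 2.119
endloop
endfacet
facet normal 0.282 -0.564 -0.776
outer loop
vertex -2.276 -0.3 0.702
vertex -1.82 -0.429 0.961
vertex -2.317 -0.64 0.934
endloop
endfacet
facet normal -0.954 -0.081 -0.287
outer loop
vertex -2.276 -0.3 0.702
vertex -2.317 -0.64 0.934
vertex -2.696 0.538 1.86
endloop
endfacet
facet normal -0.955 -0.083 -0.286
outer loop
vertex -2.696 0.538 1.86
vertex -2.317 -0.64 0.934
vertex -2.736 0.198 2.092
endloop
endfacet
facet normal -0.282 0.563 0.777
outer loop
vertex -2.696 0.538 1.86
vertex -2.736 0.198 2.092
vertex -2.24 0.409 2.119
endloop
endfacet
facet normal 0.281 -0.561 -0.778
outer loop
vertex -2.317 -0.64 0.934
vertex -1.82 -0.429 0.961
vertex -2.066 -0.857 1.181
endloop
endfacet
facet normal -0.744 -0.640 0.194
outer loop
vertex -2.317 -0.64 0.934
vertex -2.066 -0.857 1.181
vertex -2.736 0.198 2.092
endloop
endfacet
facet normal -0.743 -0.640 0.195
outer loop
vertex -2.736 0.198 2.092
vertex -2.066 -0.857 1.181
vertex -2.485 -0.018 2.339
endloop
endfacet
facet normal -0.281 0.562 0.778
outer loop
vertex -2.736 0.198 2.092
vertex -2.485 -0.018 2.339
vertex -2.24 0.409 2.119
endloop
endfacet
facet normal 0.283 -0.562 -0.777
outer loop
vertex -2.066 -0.857 1.181
vertex -1.82 -0.429 0.961
vertex -1.671 -0.823 1.3
endloop
endfacet
facet normal -0.098 -0.822 0.560
outer loop
vertex -2.066 -0.857 1.181
vertex -1.671 -0.823 1.3
vertex -2.485 -0.018 2.339
endloop
endfacet
facet normal -0.098 -0.822 0.560
outer loop
vertex -2.485 -0.018 2.339
vertex -1.671 -0.823 1.3
vertex -2.091 0.016 2.458
endloop
endfacet
facet normal -0.283 0.563 0.777
outer loop
vertex -2.485 -0.018 2.339
vertex -2.091 0.016 2.458
vertex -2.24 0.409 2.119
endloop
endfacet
facet normal 0.283 -0.562 -0.777
outer loop
vertex -1.671 -0.823 1.3
vertex -1.82 -0.429 0.961
vertex -1.364 -0.558 1.22
endloop
endfacet
facet normal 0.607 -0.523 0.599
outer loop
vertex -1.671 -0.823 1.3
vertex -1.364 -0.558 1.22
vertex -2.091 0.016 2.458
endloop
endfacet
facet normal 0.606 -0.524 0.599
outer loop
vertex -2.091 0.016 2.458
vertex -1.364 -0.558 1.22
vertex -1.784 0.28 2.378
endloop
endfacet
facet normal -0.282 0.563 0.777
outer loop
vertex -2.091 0.016 2.458
vertex -1.784 0.28 2.378
vertex -2.24 0.409 2.119
endloop
endfacet
facet normal 0.282 -0.563 -0.777
outer loop
vertex -1.364 -0.558 1.22
vertex -1.82 -0.429 0.961
vertex -1.324 -0.218 0.988
endloop
endfacet
facet normal 0.955 0.083 0.286
outer loop
vertex -1.364 -0.558 1.22
vertex -1.324 -0.218 0.988
vertex -1.784 0.28 2.378
endloop
endfacet
facet normal 0.955 0.081 0.287
outer loop
vertex -1.784 0.28 2.378
vertex -1.324 -0.218 0.988
vertex -1.743 0.62 2.146
endloop
endfacet
facet normal -0.282 0.564 0.776
outer loop
vertex -1.784 0.28 2.378
vertex -1.743 0.62 2.146
vertex -2.24 0.409 2.119
endloop
endfacet

endsolid
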